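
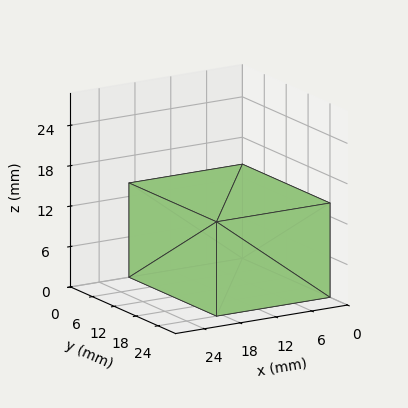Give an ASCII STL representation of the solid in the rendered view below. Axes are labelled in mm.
Reading the render: the shape is a rectangular box, roughly 19 × 24 mm footprint and 14 mm tall (dimensions read to the nearest mm from the axis ticks). For the STL, each face is triangulated and given an outward normal.

solid part
  facet normal 0.0000 0.0000 -1.0000
    outer loop
      vertex 19.00 24.00 0.00
      vertex 19.00 0.00 0.00
      vertex 0.00 0.00 0.00
    endloop
  endfacet
  facet normal 0.0000 0.0000 -1.0000
    outer loop
      vertex 0.00 24.00 0.00
      vertex 19.00 24.00 0.00
      vertex 0.00 0.00 0.00
    endloop
  endfacet
  facet normal 0.0000 0.0000 1.0000
    outer loop
      vertex 0.00 0.00 14.00
      vertex 19.00 0.00 14.00
      vertex 19.00 24.00 14.00
    endloop
  endfacet
  facet normal 0.0000 0.0000 1.0000
    outer loop
      vertex 0.00 0.00 14.00
      vertex 19.00 24.00 14.00
      vertex 0.00 24.00 14.00
    endloop
  endfacet
  facet normal 0.0000 -1.0000 0.0000
    outer loop
      vertex 0.00 0.00 0.00
      vertex 19.00 0.00 0.00
      vertex 19.00 0.00 14.00
    endloop
  endfacet
  facet normal 0.0000 -1.0000 0.0000
    outer loop
      vertex 0.00 0.00 0.00
      vertex 19.00 0.00 14.00
      vertex 0.00 0.00 14.00
    endloop
  endfacet
  facet normal 0.0000 1.0000 0.0000
    outer loop
      vertex 19.00 24.00 14.00
      vertex 19.00 24.00 0.00
      vertex 0.00 24.00 0.00
    endloop
  endfacet
  facet normal 0.0000 1.0000 0.0000
    outer loop
      vertex 0.00 24.00 14.00
      vertex 19.00 24.00 14.00
      vertex 0.00 24.00 0.00
    endloop
  endfacet
  facet normal -1.0000 0.0000 0.0000
    outer loop
      vertex 0.00 24.00 14.00
      vertex 0.00 24.00 0.00
      vertex 0.00 0.00 0.00
    endloop
  endfacet
  facet normal -1.0000 0.0000 0.0000
    outer loop
      vertex 0.00 0.00 14.00
      vertex 0.00 24.00 14.00
      vertex 0.00 0.00 0.00
    endloop
  endfacet
  facet normal 1.0000 0.0000 0.0000
    outer loop
      vertex 19.00 0.00 0.00
      vertex 19.00 24.00 0.00
      vertex 19.00 24.00 14.00
    endloop
  endfacet
  facet normal 1.0000 0.0000 0.0000
    outer loop
      vertex 19.00 0.00 0.00
      vertex 19.00 24.00 14.00
      vertex 19.00 0.00 14.00
    endloop
  endfacet
endsolid part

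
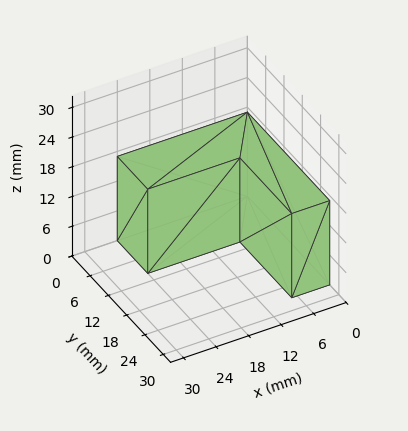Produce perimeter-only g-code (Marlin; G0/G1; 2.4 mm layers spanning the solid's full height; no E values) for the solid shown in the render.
Reading the render: the shape is an L-shaped prism: outer 24 × 27 mm, arm thicknesses ≈ 10 mm (horizontal) and 7 mm (vertical), extruded 17 mm in z (dimensions read to the nearest mm from the axis ticks). For the g-code, the solid's height is divided into equal slices at the stated Δz and each level perimeter traced with G1 moves after a G0 lift.

; perimeter-only toolpath
G21 ; units = mm
G90 ; absolute positioning
G28 ; home
; layer 1
G0 Z2.4
G0 X0.0 Y0.0
G1 X24.0 Y0.0
G1 X24.0 Y10.0
G1 X7.0 Y10.0
G1 X7.0 Y27.0
G1 X0.0 Y27.0
G1 X0.0 Y0.0
; layer 2
G0 Z4.9
G0 X0.0 Y0.0
G1 X24.0 Y0.0
G1 X24.0 Y10.0
G1 X7.0 Y10.0
G1 X7.0 Y27.0
G1 X0.0 Y27.0
G1 X0.0 Y0.0
; layer 3
G0 Z7.3
G0 X0.0 Y0.0
G1 X24.0 Y0.0
G1 X24.0 Y10.0
G1 X7.0 Y10.0
G1 X7.0 Y27.0
G1 X0.0 Y27.0
G1 X0.0 Y0.0
; layer 4
G0 Z9.7
G0 X0.0 Y0.0
G1 X24.0 Y0.0
G1 X24.0 Y10.0
G1 X7.0 Y10.0
G1 X7.0 Y27.0
G1 X0.0 Y27.0
G1 X0.0 Y0.0
; layer 5
G0 Z12.1
G0 X0.0 Y0.0
G1 X24.0 Y0.0
G1 X24.0 Y10.0
G1 X7.0 Y10.0
G1 X7.0 Y27.0
G1 X0.0 Y27.0
G1 X0.0 Y0.0
; layer 6
G0 Z14.6
G0 X0.0 Y0.0
G1 X24.0 Y0.0
G1 X24.0 Y10.0
G1 X7.0 Y10.0
G1 X7.0 Y27.0
G1 X0.0 Y27.0
G1 X0.0 Y0.0
; layer 7
G0 Z17.0
G0 X0.0 Y0.0
G1 X24.0 Y0.0
G1 X24.0 Y10.0
G1 X7.0 Y10.0
G1 X7.0 Y27.0
G1 X0.0 Y27.0
G1 X0.0 Y0.0
M2 ; end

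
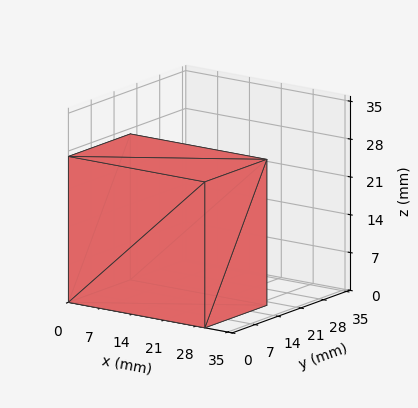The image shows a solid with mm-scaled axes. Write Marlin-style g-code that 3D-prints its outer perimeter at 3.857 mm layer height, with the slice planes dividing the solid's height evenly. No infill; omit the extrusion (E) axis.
Reading the render: the shape is a rectangular box, roughly 30 × 19 mm footprint and 27 mm tall (dimensions read to the nearest mm from the axis ticks). For the g-code, the solid's height is divided into equal slices at the stated Δz and each level perimeter traced with G1 moves after a G0 lift.

; perimeter-only toolpath
G21 ; units = mm
G90 ; absolute positioning
G28 ; home
; layer 1
G0 Z3.857
G0 X0.000 Y0.000
G1 X30.000 Y0.000
G1 X30.000 Y19.000
G1 X0.000 Y19.000
G1 X0.000 Y0.000
; layer 2
G0 Z7.714
G0 X0.000 Y0.000
G1 X30.000 Y0.000
G1 X30.000 Y19.000
G1 X0.000 Y19.000
G1 X0.000 Y0.000
; layer 3
G0 Z11.571
G0 X0.000 Y0.000
G1 X30.000 Y0.000
G1 X30.000 Y19.000
G1 X0.000 Y19.000
G1 X0.000 Y0.000
; layer 4
G0 Z15.429
G0 X0.000 Y0.000
G1 X30.000 Y0.000
G1 X30.000 Y19.000
G1 X0.000 Y19.000
G1 X0.000 Y0.000
; layer 5
G0 Z19.286
G0 X0.000 Y0.000
G1 X30.000 Y0.000
G1 X30.000 Y19.000
G1 X0.000 Y19.000
G1 X0.000 Y0.000
; layer 6
G0 Z23.143
G0 X0.000 Y0.000
G1 X30.000 Y0.000
G1 X30.000 Y19.000
G1 X0.000 Y19.000
G1 X0.000 Y0.000
; layer 7
G0 Z27.000
G0 X0.000 Y0.000
G1 X30.000 Y0.000
G1 X30.000 Y19.000
G1 X0.000 Y19.000
G1 X0.000 Y0.000
M2 ; end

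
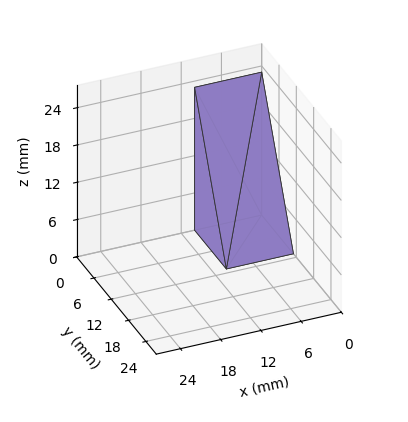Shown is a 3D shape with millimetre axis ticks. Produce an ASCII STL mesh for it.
Reading the render: the shape is a wedge (ramp): 10 × 11 mm base, rising to 23 mm along the y=0 edge and sloping linearly to z=0 at y=11 (dimensions read to the nearest mm from the axis ticks). For the STL, each face is triangulated and given an outward normal.

solid part
  facet normal 0.0000 0.0000 -1.0000
    outer loop
      vertex 10.0 11.0 0.0
      vertex 10.0 0.0 0.0
      vertex 0.0 0.0 0.0
    endloop
  endfacet
  facet normal 0.0000 0.0000 -1.0000
    outer loop
      vertex 0.0 11.0 0.0
      vertex 10.0 11.0 0.0
      vertex 0.0 0.0 0.0
    endloop
  endfacet
  facet normal 0.0000 -1.0000 0.0000
    outer loop
      vertex 0.0 0.0 0.0
      vertex 10.0 0.0 0.0
      vertex 10.0 0.0 23.0
    endloop
  endfacet
  facet normal 0.0000 -1.0000 0.0000
    outer loop
      vertex 0.0 0.0 0.0
      vertex 10.0 0.0 23.0
      vertex 0.0 0.0 23.0
    endloop
  endfacet
  facet normal 0.0000 0.9021 0.4315
    outer loop
      vertex 0.0 0.0 23.0
      vertex 10.0 0.0 23.0
      vertex 10.0 11.0 0.0
    endloop
  endfacet
  facet normal 0.0000 0.9021 0.4315
    outer loop
      vertex 0.0 0.0 23.0
      vertex 10.0 11.0 0.0
      vertex 0.0 11.0 0.0
    endloop
  endfacet
  facet normal -1.0000 0.0000 0.0000
    outer loop
      vertex 0.0 0.0 23.0
      vertex 0.0 11.0 0.0
      vertex 0.0 0.0 0.0
    endloop
  endfacet
  facet normal 1.0000 0.0000 0.0000
    outer loop
      vertex 10.0 0.0 0.0
      vertex 10.0 11.0 0.0
      vertex 10.0 0.0 23.0
    endloop
  endfacet
endsolid part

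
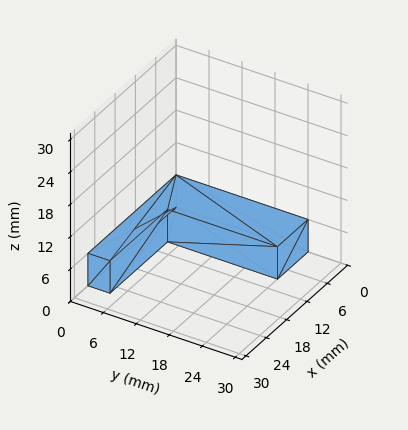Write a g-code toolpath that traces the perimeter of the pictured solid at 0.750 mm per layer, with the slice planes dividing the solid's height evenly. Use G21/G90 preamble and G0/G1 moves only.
Reading the render: the shape is an L-shaped prism: outer 26 × 24 mm, arm thicknesses ≈ 4 mm (horizontal) and 9 mm (vertical), extruded 6 mm in z (dimensions read to the nearest mm from the axis ticks). For the g-code, the solid's height is divided into equal slices at the stated Δz and each level perimeter traced with G1 moves after a G0 lift.

; perimeter-only toolpath
G21 ; units = mm
G90 ; absolute positioning
G28 ; home
; layer 1
G0 Z0.750
G0 X0.000 Y0.000
G1 X26.000 Y0.000
G1 X26.000 Y4.000
G1 X9.000 Y4.000
G1 X9.000 Y24.000
G1 X0.000 Y24.000
G1 X0.000 Y0.000
; layer 2
G0 Z1.500
G0 X0.000 Y0.000
G1 X26.000 Y0.000
G1 X26.000 Y4.000
G1 X9.000 Y4.000
G1 X9.000 Y24.000
G1 X0.000 Y24.000
G1 X0.000 Y0.000
; layer 3
G0 Z2.250
G0 X0.000 Y0.000
G1 X26.000 Y0.000
G1 X26.000 Y4.000
G1 X9.000 Y4.000
G1 X9.000 Y24.000
G1 X0.000 Y24.000
G1 X0.000 Y0.000
; layer 4
G0 Z3.000
G0 X0.000 Y0.000
G1 X26.000 Y0.000
G1 X26.000 Y4.000
G1 X9.000 Y4.000
G1 X9.000 Y24.000
G1 X0.000 Y24.000
G1 X0.000 Y0.000
; layer 5
G0 Z3.750
G0 X0.000 Y0.000
G1 X26.000 Y0.000
G1 X26.000 Y4.000
G1 X9.000 Y4.000
G1 X9.000 Y24.000
G1 X0.000 Y24.000
G1 X0.000 Y0.000
; layer 6
G0 Z4.500
G0 X0.000 Y0.000
G1 X26.000 Y0.000
G1 X26.000 Y4.000
G1 X9.000 Y4.000
G1 X9.000 Y24.000
G1 X0.000 Y24.000
G1 X0.000 Y0.000
; layer 7
G0 Z5.250
G0 X0.000 Y0.000
G1 X26.000 Y0.000
G1 X26.000 Y4.000
G1 X9.000 Y4.000
G1 X9.000 Y24.000
G1 X0.000 Y24.000
G1 X0.000 Y0.000
; layer 8
G0 Z6.000
G0 X0.000 Y0.000
G1 X26.000 Y0.000
G1 X26.000 Y4.000
G1 X9.000 Y4.000
G1 X9.000 Y24.000
G1 X0.000 Y24.000
G1 X0.000 Y0.000
M2 ; end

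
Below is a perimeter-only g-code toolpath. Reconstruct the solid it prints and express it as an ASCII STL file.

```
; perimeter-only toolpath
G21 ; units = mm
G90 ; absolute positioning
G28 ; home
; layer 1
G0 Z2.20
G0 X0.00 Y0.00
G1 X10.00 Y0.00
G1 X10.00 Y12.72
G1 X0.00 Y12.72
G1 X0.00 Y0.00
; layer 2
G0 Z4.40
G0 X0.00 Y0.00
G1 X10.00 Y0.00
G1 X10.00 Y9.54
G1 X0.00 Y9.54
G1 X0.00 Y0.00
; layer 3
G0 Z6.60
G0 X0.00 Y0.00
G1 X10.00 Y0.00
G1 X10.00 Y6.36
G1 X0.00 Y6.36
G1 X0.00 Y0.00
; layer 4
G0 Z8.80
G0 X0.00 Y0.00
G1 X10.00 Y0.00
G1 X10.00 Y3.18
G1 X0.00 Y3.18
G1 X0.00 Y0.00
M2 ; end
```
solid part
  facet normal 0.0000 0.0000 -1.0000
    outer loop
      vertex 10.00 15.90 0.00
      vertex 10.00 0.00 0.00
      vertex 0.00 0.00 0.00
    endloop
  endfacet
  facet normal 0.0000 0.0000 -1.0000
    outer loop
      vertex 0.00 15.90 0.00
      vertex 10.00 15.90 0.00
      vertex 0.00 0.00 0.00
    endloop
  endfacet
  facet normal 0.0000 -1.0000 0.0000
    outer loop
      vertex 0.00 0.00 0.00
      vertex 10.00 0.00 0.00
      vertex 10.00 0.00 11.00
    endloop
  endfacet
  facet normal 0.0000 -1.0000 0.0000
    outer loop
      vertex 0.00 0.00 0.00
      vertex 10.00 0.00 11.00
      vertex 0.00 0.00 11.00
    endloop
  endfacet
  facet normal 0.0000 0.5689 0.8224
    outer loop
      vertex 0.00 0.00 11.00
      vertex 10.00 0.00 11.00
      vertex 10.00 15.90 0.00
    endloop
  endfacet
  facet normal 0.0000 0.5689 0.8224
    outer loop
      vertex 0.00 0.00 11.00
      vertex 10.00 15.90 0.00
      vertex 0.00 15.90 0.00
    endloop
  endfacet
  facet normal -1.0000 0.0000 0.0000
    outer loop
      vertex 0.00 0.00 11.00
      vertex 0.00 15.90 0.00
      vertex 0.00 0.00 0.00
    endloop
  endfacet
  facet normal 1.0000 0.0000 0.0000
    outer loop
      vertex 10.00 0.00 0.00
      vertex 10.00 15.90 0.00
      vertex 10.00 0.00 11.00
    endloop
  endfacet
endsolid part

The G0 Z moves step by Δz≈2.20 mm. The G1 loops shrink linearly with z, so the solid tapers from its base footprint up to z≈11. Closing with a flat bottom cap and the tapered top and triangulating gives 8 facets — a wedge (ramp): 10 × 15.9 mm base, rising to 11 mm along the y=0 edge and sloping linearly to z=0 at y=15.9.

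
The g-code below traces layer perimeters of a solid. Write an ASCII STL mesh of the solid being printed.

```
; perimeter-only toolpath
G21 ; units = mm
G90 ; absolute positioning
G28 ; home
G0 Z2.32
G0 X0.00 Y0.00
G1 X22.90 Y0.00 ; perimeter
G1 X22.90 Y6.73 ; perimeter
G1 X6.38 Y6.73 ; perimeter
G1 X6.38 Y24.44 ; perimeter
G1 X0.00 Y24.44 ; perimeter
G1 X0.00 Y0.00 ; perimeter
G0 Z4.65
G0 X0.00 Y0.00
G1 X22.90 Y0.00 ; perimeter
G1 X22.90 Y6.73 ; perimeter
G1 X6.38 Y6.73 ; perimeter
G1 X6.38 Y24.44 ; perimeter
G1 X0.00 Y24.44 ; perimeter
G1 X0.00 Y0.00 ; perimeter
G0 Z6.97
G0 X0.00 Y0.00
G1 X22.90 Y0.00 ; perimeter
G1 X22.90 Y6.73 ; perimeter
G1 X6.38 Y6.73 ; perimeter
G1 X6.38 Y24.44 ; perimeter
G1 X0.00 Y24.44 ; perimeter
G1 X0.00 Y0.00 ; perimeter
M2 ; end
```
solid part
  facet normal 0.0000 0.0000 -1.0000
    outer loop
      vertex 22.90 6.73 0.00
      vertex 22.90 0.00 0.00
      vertex 0.00 0.00 0.00
    endloop
  endfacet
  facet normal 0.0000 0.0000 -1.0000
    outer loop
      vertex 6.38 6.73 0.00
      vertex 22.90 6.73 0.00
      vertex 0.00 0.00 0.00
    endloop
  endfacet
  facet normal 0.0000 0.0000 -1.0000
    outer loop
      vertex 6.38 24.44 0.00
      vertex 6.38 6.73 0.00
      vertex 0.00 0.00 0.00
    endloop
  endfacet
  facet normal 0.0000 0.0000 -1.0000
    outer loop
      vertex 0.00 24.44 0.00
      vertex 6.38 24.44 0.00
      vertex 0.00 0.00 0.00
    endloop
  endfacet
  facet normal 0.0000 0.0000 1.0000
    outer loop
      vertex 0.00 0.00 6.97
      vertex 22.90 0.00 6.97
      vertex 22.90 6.73 6.97
    endloop
  endfacet
  facet normal 0.0000 0.0000 1.0000
    outer loop
      vertex 0.00 0.00 6.97
      vertex 22.90 6.73 6.97
      vertex 6.38 6.73 6.97
    endloop
  endfacet
  facet normal 0.0000 0.0000 1.0000
    outer loop
      vertex 0.00 0.00 6.97
      vertex 6.38 6.73 6.97
      vertex 6.38 24.44 6.97
    endloop
  endfacet
  facet normal 0.0000 0.0000 1.0000
    outer loop
      vertex 0.00 0.00 6.97
      vertex 6.38 24.44 6.97
      vertex 0.00 24.44 6.97
    endloop
  endfacet
  facet normal 0.0000 -1.0000 0.0000
    outer loop
      vertex 0.00 0.00 0.00
      vertex 22.90 0.00 0.00
      vertex 22.90 0.00 6.97
    endloop
  endfacet
  facet normal 0.0000 -1.0000 0.0000
    outer loop
      vertex 0.00 0.00 0.00
      vertex 22.90 0.00 6.97
      vertex 0.00 0.00 6.97
    endloop
  endfacet
  facet normal 1.0000 0.0000 0.0000
    outer loop
      vertex 22.90 0.00 0.00
      vertex 22.90 6.73 0.00
      vertex 22.90 6.73 6.97
    endloop
  endfacet
  facet normal 1.0000 0.0000 0.0000
    outer loop
      vertex 22.90 0.00 0.00
      vertex 22.90 6.73 6.97
      vertex 22.90 0.00 6.97
    endloop
  endfacet
  facet normal 0.0000 1.0000 0.0000
    outer loop
      vertex 22.90 6.73 0.00
      vertex 6.38 6.73 0.00
      vertex 6.38 6.73 6.97
    endloop
  endfacet
  facet normal 0.0000 1.0000 0.0000
    outer loop
      vertex 22.90 6.73 0.00
      vertex 6.38 6.73 6.97
      vertex 22.90 6.73 6.97
    endloop
  endfacet
  facet normal 1.0000 0.0000 0.0000
    outer loop
      vertex 6.38 6.73 0.00
      vertex 6.38 24.44 0.00
      vertex 6.38 24.44 6.97
    endloop
  endfacet
  facet normal 1.0000 0.0000 0.0000
    outer loop
      vertex 6.38 6.73 0.00
      vertex 6.38 24.44 6.97
      vertex 6.38 6.73 6.97
    endloop
  endfacet
  facet normal 0.0000 1.0000 0.0000
    outer loop
      vertex 6.38 24.44 0.00
      vertex 0.00 24.44 0.00
      vertex 0.00 24.44 6.97
    endloop
  endfacet
  facet normal 0.0000 1.0000 0.0000
    outer loop
      vertex 6.38 24.44 0.00
      vertex 0.00 24.44 6.97
      vertex 6.38 24.44 6.97
    endloop
  endfacet
  facet normal -1.0000 0.0000 0.0000
    outer loop
      vertex 0.00 24.44 0.00
      vertex 0.00 0.00 0.00
      vertex 0.00 0.00 6.97
    endloop
  endfacet
  facet normal -1.0000 0.0000 0.0000
    outer loop
      vertex 0.00 24.44 0.00
      vertex 0.00 0.00 6.97
      vertex 0.00 24.44 6.97
    endloop
  endfacet
endsolid part

The G0 Z moves step by Δz≈2.32 mm. Every layer's G1 loop is the same polygon, so the solid is a straight extrusion of it from z=0 to z≈6.97. Closing with flat bottom and top caps and triangulating gives 20 facets — an L-shaped prism: outer 22.9 × 24.4 mm, arm thicknesses ≈ 6.73 mm (horizontal) and 6.38 mm (vertical), extruded 6.97 mm in z.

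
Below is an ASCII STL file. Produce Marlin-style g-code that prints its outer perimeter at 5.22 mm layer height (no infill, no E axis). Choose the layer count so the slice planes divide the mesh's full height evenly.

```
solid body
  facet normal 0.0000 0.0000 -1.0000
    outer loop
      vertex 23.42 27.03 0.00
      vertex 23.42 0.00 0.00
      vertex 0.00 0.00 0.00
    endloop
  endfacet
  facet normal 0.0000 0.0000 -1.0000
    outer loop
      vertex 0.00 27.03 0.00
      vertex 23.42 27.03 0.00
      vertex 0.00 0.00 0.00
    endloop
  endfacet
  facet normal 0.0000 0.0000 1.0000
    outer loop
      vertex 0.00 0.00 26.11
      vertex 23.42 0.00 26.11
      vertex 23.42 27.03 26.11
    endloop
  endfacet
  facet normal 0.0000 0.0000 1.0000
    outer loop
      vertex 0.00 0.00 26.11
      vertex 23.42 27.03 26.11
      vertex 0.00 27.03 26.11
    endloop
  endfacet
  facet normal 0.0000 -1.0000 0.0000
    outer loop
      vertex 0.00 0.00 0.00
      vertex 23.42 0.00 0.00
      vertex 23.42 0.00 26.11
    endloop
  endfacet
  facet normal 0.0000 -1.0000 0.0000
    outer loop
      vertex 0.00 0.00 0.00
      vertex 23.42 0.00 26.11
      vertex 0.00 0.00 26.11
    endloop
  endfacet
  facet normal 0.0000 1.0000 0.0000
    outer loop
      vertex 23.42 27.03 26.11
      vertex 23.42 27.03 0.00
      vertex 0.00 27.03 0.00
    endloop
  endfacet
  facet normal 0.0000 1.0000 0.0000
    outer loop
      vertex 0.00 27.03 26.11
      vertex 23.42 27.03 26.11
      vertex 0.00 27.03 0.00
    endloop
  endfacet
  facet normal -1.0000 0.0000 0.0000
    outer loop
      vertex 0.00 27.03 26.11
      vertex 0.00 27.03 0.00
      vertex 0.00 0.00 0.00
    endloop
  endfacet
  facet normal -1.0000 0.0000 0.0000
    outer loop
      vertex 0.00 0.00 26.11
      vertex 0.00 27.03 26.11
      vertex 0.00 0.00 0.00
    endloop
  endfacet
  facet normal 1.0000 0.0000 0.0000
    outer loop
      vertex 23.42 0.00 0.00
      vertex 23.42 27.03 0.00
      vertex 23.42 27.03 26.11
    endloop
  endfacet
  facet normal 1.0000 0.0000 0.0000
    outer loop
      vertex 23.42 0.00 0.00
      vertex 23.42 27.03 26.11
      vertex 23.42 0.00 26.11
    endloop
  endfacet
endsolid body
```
; perimeter-only toolpath
G21 ; units = mm
G90 ; absolute positioning
G28 ; home
; layer 1
G0 Z5.22
G0 X0.00 Y0.00
G1 X23.42 Y0.00
G1 X23.42 Y27.03
G1 X0.00 Y27.03
G1 X0.00 Y0.00
; layer 2
G0 Z10.44
G0 X0.00 Y0.00
G1 X23.42 Y0.00
G1 X23.42 Y27.03
G1 X0.00 Y27.03
G1 X0.00 Y0.00
; layer 3
G0 Z15.67
G0 X0.00 Y0.00
G1 X23.42 Y0.00
G1 X23.42 Y27.03
G1 X0.00 Y27.03
G1 X0.00 Y0.00
; layer 4
G0 Z20.89
G0 X0.00 Y0.00
G1 X23.42 Y0.00
G1 X23.42 Y27.03
G1 X0.00 Y27.03
G1 X0.00 Y0.00
; layer 5
G0 Z26.11
G0 X0.00 Y0.00
G1 X23.42 Y0.00
G1 X23.42 Y27.03
G1 X0.00 Y27.03
G1 X0.00 Y0.00
M2 ; end

The solid is a rectangular box, roughly 23.4 × 27 mm footprint and 26.1 mm tall. Slicing at Δz = 5.22 mm — 5 equal slices spanning the solid's height, so layer i sits at z = i·h/5 — gives 5 non-empty perimeters. Each is a 4-segment closed polygon; G0 lifts to the layer z and rapids to the start vertex, then G1 traces the edges.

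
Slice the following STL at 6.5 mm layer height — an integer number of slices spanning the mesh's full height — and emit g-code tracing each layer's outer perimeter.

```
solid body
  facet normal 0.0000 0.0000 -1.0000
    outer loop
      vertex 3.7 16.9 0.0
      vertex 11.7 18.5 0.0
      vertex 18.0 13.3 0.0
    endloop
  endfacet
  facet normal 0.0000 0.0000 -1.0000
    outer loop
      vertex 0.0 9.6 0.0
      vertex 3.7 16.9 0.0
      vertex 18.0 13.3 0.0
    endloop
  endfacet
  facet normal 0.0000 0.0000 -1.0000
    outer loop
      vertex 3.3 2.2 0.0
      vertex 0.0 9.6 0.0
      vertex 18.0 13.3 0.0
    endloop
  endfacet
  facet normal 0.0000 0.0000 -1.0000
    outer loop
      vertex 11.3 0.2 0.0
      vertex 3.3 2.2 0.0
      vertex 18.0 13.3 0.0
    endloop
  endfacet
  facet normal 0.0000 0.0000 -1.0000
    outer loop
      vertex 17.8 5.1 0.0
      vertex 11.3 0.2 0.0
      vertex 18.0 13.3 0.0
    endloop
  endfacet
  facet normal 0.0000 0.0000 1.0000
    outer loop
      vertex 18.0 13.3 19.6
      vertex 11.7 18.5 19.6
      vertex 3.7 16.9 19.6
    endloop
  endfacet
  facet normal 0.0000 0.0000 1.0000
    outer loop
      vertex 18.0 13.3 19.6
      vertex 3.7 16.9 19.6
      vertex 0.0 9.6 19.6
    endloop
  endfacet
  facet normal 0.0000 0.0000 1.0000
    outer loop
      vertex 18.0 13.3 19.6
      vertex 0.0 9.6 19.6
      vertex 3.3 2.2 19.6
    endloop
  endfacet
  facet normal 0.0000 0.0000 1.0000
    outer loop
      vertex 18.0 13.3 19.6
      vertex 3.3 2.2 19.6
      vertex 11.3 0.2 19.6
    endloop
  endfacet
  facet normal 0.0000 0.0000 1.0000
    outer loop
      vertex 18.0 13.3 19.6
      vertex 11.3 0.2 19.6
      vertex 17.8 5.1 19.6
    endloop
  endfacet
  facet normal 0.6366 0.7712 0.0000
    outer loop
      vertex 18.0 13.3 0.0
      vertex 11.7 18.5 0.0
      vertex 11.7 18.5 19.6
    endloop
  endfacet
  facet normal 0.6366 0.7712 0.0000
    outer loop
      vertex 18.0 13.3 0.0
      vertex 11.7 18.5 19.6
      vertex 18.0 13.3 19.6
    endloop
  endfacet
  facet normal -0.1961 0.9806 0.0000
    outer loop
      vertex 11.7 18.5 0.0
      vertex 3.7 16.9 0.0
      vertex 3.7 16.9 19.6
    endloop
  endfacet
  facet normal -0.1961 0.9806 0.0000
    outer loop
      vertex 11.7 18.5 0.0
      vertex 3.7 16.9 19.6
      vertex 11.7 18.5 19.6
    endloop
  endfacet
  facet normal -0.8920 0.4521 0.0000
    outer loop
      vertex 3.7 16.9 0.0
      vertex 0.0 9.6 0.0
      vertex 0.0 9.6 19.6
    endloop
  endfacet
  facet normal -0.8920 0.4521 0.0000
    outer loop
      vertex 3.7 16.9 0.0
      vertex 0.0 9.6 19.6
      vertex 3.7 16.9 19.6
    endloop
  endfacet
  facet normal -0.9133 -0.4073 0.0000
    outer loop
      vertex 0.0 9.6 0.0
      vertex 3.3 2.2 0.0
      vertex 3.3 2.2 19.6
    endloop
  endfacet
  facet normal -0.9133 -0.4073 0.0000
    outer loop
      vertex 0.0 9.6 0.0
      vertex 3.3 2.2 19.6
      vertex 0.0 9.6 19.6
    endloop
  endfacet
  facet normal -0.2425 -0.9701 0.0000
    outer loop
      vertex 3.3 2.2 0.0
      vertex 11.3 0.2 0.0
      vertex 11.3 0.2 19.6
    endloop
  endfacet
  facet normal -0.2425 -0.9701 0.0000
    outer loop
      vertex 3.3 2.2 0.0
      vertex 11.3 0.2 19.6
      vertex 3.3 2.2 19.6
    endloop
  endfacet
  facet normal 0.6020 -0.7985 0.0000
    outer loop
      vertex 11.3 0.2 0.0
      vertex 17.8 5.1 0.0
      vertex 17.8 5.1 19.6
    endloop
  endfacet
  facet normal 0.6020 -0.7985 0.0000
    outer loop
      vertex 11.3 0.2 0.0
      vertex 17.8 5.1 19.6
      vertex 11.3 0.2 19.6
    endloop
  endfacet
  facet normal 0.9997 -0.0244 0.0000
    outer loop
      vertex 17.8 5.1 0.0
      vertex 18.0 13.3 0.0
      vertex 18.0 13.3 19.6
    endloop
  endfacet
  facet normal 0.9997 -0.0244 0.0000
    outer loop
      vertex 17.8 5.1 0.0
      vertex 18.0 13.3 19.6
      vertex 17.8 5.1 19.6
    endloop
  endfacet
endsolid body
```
; perimeter-only toolpath
G21 ; units = mm
G90 ; absolute positioning
G28 ; home
; layer 1
G0 Z6.5
G0 X18.0 Y13.3
G1 X11.7 Y18.5
G1 X3.7 Y16.9
G1 X0.0 Y9.6
G1 X3.3 Y2.2
G1 X11.3 Y0.2
G1 X17.8 Y5.1
G1 X18.0 Y13.3
; layer 2
G0 Z13.1
G0 X18.0 Y13.3
G1 X11.7 Y18.5
G1 X3.7 Y16.9
G1 X0.0 Y9.6
G1 X3.3 Y2.2
G1 X11.3 Y0.2
G1 X17.8 Y5.1
G1 X18.0 Y13.3
; layer 3
G0 Z19.6
G0 X18.0 Y13.3
G1 X11.7 Y18.5
G1 X3.7 Y16.9
G1 X0.0 Y9.6
G1 X3.3 Y2.2
G1 X11.3 Y0.2
G1 X17.8 Y5.1
G1 X18.0 Y13.3
M2 ; end

The solid is a regular 7-sided prism (a cylinder approximated with 7 flat sides), circumscribed radius ≈ 9.4 mm, height ≈ 19.6 mm. Slicing at Δz = 6.5 mm — 3 equal slices spanning the solid's height, so layer i sits at z = i·h/3 — gives 3 non-empty perimeters. Each is a 7-segment closed polygon; G0 lifts to the layer z and rapids to the start vertex, then G1 traces the edges.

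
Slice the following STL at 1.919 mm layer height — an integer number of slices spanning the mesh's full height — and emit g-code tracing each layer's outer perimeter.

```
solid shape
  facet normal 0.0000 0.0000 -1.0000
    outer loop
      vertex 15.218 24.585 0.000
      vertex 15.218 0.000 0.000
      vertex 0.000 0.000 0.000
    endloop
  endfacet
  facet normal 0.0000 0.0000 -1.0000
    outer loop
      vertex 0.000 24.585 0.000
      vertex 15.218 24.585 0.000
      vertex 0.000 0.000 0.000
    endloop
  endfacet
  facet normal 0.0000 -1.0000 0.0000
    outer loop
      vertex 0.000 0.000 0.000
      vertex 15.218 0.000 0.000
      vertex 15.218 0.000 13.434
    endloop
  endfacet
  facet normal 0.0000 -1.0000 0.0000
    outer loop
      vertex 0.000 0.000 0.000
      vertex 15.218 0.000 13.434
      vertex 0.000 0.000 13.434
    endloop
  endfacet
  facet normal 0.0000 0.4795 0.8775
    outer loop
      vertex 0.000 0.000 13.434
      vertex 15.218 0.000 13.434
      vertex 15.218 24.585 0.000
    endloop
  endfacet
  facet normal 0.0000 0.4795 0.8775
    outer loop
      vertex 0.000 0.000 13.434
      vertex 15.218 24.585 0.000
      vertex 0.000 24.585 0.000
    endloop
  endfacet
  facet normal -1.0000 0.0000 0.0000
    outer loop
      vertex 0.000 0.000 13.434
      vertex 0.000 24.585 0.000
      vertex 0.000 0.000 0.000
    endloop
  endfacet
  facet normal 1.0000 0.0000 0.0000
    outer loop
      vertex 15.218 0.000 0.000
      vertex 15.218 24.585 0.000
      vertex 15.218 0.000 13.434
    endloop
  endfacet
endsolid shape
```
; perimeter-only toolpath
G21 ; units = mm
G90 ; absolute positioning
G28 ; home
; layer 1
G0 Z1.919
G0 X0.000 Y0.000
G1 X15.218 Y0.000
G1 X15.218 Y21.073
G1 X0.000 Y21.073
G1 X0.000 Y0.000
; layer 2
G0 Z3.838
G0 X0.000 Y0.000
G1 X15.218 Y0.000
G1 X15.218 Y17.561
G1 X0.000 Y17.561
G1 X0.000 Y0.000
; layer 3
G0 Z5.757
G0 X0.000 Y0.000
G1 X15.218 Y0.000
G1 X15.218 Y14.049
G1 X0.000 Y14.049
G1 X0.000 Y0.000
; layer 4
G0 Z7.677
G0 X0.000 Y0.000
G1 X15.218 Y0.000
G1 X15.218 Y10.536
G1 X0.000 Y10.536
G1 X0.000 Y0.000
; layer 5
G0 Z9.596
G0 X0.000 Y0.000
G1 X15.218 Y0.000
G1 X15.218 Y7.024
G1 X0.000 Y7.024
G1 X0.000 Y0.000
; layer 6
G0 Z11.515
G0 X0.000 Y0.000
G1 X15.218 Y0.000
G1 X15.218 Y3.512
G1 X0.000 Y3.512
G1 X0.000 Y0.000
M2 ; end

The solid is a wedge (ramp): 15.2 × 24.6 mm base, rising to 13.4 mm along the y=0 edge and sloping linearly to z=0 at y=24.6. Slicing at Δz = 1.919 mm — 7 equal slices spanning the solid's height, so layer i sits at z = i·h/7 — gives 6 non-empty perimeters. Each is a 4-segment closed polygon; G0 lifts to the layer z and rapids to the start vertex, then G1 traces the edges. The cross-section shrinks linearly with z (the slice at the apex is degenerate and omitted).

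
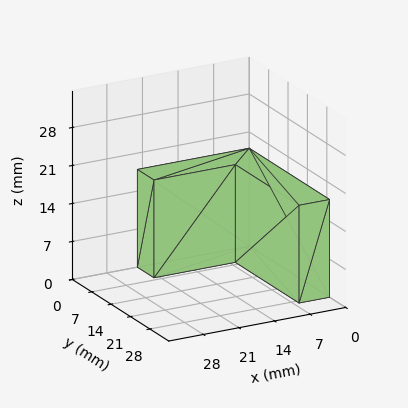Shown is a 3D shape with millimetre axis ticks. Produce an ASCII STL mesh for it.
Reading the render: the shape is an L-shaped prism: outer 22 × 29 mm, arm thicknesses ≈ 6 mm (horizontal) and 6 mm (vertical), extruded 18 mm in z (dimensions read to the nearest mm from the axis ticks). For the STL, each face is triangulated and given an outward normal.

solid part
  facet normal 0.0000 0.0000 -1.0000
    outer loop
      vertex 22.00 6.00 0.00
      vertex 22.00 0.00 0.00
      vertex 0.00 0.00 0.00
    endloop
  endfacet
  facet normal 0.0000 0.0000 -1.0000
    outer loop
      vertex 6.00 6.00 0.00
      vertex 22.00 6.00 0.00
      vertex 0.00 0.00 0.00
    endloop
  endfacet
  facet normal 0.0000 0.0000 -1.0000
    outer loop
      vertex 6.00 29.00 0.00
      vertex 6.00 6.00 0.00
      vertex 0.00 0.00 0.00
    endloop
  endfacet
  facet normal 0.0000 0.0000 -1.0000
    outer loop
      vertex 0.00 29.00 0.00
      vertex 6.00 29.00 0.00
      vertex 0.00 0.00 0.00
    endloop
  endfacet
  facet normal 0.0000 0.0000 1.0000
    outer loop
      vertex 0.00 0.00 18.00
      vertex 22.00 0.00 18.00
      vertex 22.00 6.00 18.00
    endloop
  endfacet
  facet normal 0.0000 0.0000 1.0000
    outer loop
      vertex 0.00 0.00 18.00
      vertex 22.00 6.00 18.00
      vertex 6.00 6.00 18.00
    endloop
  endfacet
  facet normal 0.0000 0.0000 1.0000
    outer loop
      vertex 0.00 0.00 18.00
      vertex 6.00 6.00 18.00
      vertex 6.00 29.00 18.00
    endloop
  endfacet
  facet normal 0.0000 0.0000 1.0000
    outer loop
      vertex 0.00 0.00 18.00
      vertex 6.00 29.00 18.00
      vertex 0.00 29.00 18.00
    endloop
  endfacet
  facet normal 0.0000 -1.0000 0.0000
    outer loop
      vertex 0.00 0.00 0.00
      vertex 22.00 0.00 0.00
      vertex 22.00 0.00 18.00
    endloop
  endfacet
  facet normal 0.0000 -1.0000 0.0000
    outer loop
      vertex 0.00 0.00 0.00
      vertex 22.00 0.00 18.00
      vertex 0.00 0.00 18.00
    endloop
  endfacet
  facet normal 1.0000 0.0000 0.0000
    outer loop
      vertex 22.00 0.00 0.00
      vertex 22.00 6.00 0.00
      vertex 22.00 6.00 18.00
    endloop
  endfacet
  facet normal 1.0000 0.0000 0.0000
    outer loop
      vertex 22.00 0.00 0.00
      vertex 22.00 6.00 18.00
      vertex 22.00 0.00 18.00
    endloop
  endfacet
  facet normal 0.0000 1.0000 0.0000
    outer loop
      vertex 22.00 6.00 0.00
      vertex 6.00 6.00 0.00
      vertex 6.00 6.00 18.00
    endloop
  endfacet
  facet normal 0.0000 1.0000 0.0000
    outer loop
      vertex 22.00 6.00 0.00
      vertex 6.00 6.00 18.00
      vertex 22.00 6.00 18.00
    endloop
  endfacet
  facet normal 1.0000 0.0000 0.0000
    outer loop
      vertex 6.00 6.00 0.00
      vertex 6.00 29.00 0.00
      vertex 6.00 29.00 18.00
    endloop
  endfacet
  facet normal 1.0000 0.0000 0.0000
    outer loop
      vertex 6.00 6.00 0.00
      vertex 6.00 29.00 18.00
      vertex 6.00 6.00 18.00
    endloop
  endfacet
  facet normal 0.0000 1.0000 0.0000
    outer loop
      vertex 6.00 29.00 0.00
      vertex 0.00 29.00 0.00
      vertex 0.00 29.00 18.00
    endloop
  endfacet
  facet normal 0.0000 1.0000 0.0000
    outer loop
      vertex 6.00 29.00 0.00
      vertex 0.00 29.00 18.00
      vertex 6.00 29.00 18.00
    endloop
  endfacet
  facet normal -1.0000 0.0000 0.0000
    outer loop
      vertex 0.00 29.00 0.00
      vertex 0.00 0.00 0.00
      vertex 0.00 0.00 18.00
    endloop
  endfacet
  facet normal -1.0000 0.0000 0.0000
    outer loop
      vertex 0.00 29.00 0.00
      vertex 0.00 0.00 18.00
      vertex 0.00 29.00 18.00
    endloop
  endfacet
endsolid part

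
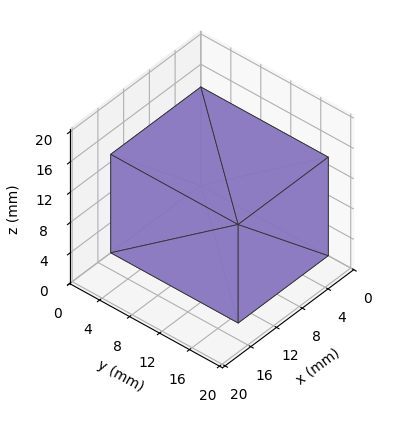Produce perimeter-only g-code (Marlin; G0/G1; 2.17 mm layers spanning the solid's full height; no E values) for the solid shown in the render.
Reading the render: the shape is a rectangular box, roughly 14 × 17 mm footprint and 13 mm tall (dimensions read to the nearest mm from the axis ticks). For the g-code, the solid's height is divided into equal slices at the stated Δz and each level perimeter traced with G1 moves after a G0 lift.

; perimeter-only toolpath
G21 ; units = mm
G90 ; absolute positioning
G28 ; home
; layer 1
G0 Z2.17
G0 X0.00 Y0.00
G1 X14.00 Y0.00
G1 X14.00 Y17.00
G1 X0.00 Y17.00
G1 X0.00 Y0.00
; layer 2
G0 Z4.33
G0 X0.00 Y0.00
G1 X14.00 Y0.00
G1 X14.00 Y17.00
G1 X0.00 Y17.00
G1 X0.00 Y0.00
; layer 3
G0 Z6.50
G0 X0.00 Y0.00
G1 X14.00 Y0.00
G1 X14.00 Y17.00
G1 X0.00 Y17.00
G1 X0.00 Y0.00
; layer 4
G0 Z8.67
G0 X0.00 Y0.00
G1 X14.00 Y0.00
G1 X14.00 Y17.00
G1 X0.00 Y17.00
G1 X0.00 Y0.00
; layer 5
G0 Z10.83
G0 X0.00 Y0.00
G1 X14.00 Y0.00
G1 X14.00 Y17.00
G1 X0.00 Y17.00
G1 X0.00 Y0.00
; layer 6
G0 Z13.00
G0 X0.00 Y0.00
G1 X14.00 Y0.00
G1 X14.00 Y17.00
G1 X0.00 Y17.00
G1 X0.00 Y0.00
M2 ; end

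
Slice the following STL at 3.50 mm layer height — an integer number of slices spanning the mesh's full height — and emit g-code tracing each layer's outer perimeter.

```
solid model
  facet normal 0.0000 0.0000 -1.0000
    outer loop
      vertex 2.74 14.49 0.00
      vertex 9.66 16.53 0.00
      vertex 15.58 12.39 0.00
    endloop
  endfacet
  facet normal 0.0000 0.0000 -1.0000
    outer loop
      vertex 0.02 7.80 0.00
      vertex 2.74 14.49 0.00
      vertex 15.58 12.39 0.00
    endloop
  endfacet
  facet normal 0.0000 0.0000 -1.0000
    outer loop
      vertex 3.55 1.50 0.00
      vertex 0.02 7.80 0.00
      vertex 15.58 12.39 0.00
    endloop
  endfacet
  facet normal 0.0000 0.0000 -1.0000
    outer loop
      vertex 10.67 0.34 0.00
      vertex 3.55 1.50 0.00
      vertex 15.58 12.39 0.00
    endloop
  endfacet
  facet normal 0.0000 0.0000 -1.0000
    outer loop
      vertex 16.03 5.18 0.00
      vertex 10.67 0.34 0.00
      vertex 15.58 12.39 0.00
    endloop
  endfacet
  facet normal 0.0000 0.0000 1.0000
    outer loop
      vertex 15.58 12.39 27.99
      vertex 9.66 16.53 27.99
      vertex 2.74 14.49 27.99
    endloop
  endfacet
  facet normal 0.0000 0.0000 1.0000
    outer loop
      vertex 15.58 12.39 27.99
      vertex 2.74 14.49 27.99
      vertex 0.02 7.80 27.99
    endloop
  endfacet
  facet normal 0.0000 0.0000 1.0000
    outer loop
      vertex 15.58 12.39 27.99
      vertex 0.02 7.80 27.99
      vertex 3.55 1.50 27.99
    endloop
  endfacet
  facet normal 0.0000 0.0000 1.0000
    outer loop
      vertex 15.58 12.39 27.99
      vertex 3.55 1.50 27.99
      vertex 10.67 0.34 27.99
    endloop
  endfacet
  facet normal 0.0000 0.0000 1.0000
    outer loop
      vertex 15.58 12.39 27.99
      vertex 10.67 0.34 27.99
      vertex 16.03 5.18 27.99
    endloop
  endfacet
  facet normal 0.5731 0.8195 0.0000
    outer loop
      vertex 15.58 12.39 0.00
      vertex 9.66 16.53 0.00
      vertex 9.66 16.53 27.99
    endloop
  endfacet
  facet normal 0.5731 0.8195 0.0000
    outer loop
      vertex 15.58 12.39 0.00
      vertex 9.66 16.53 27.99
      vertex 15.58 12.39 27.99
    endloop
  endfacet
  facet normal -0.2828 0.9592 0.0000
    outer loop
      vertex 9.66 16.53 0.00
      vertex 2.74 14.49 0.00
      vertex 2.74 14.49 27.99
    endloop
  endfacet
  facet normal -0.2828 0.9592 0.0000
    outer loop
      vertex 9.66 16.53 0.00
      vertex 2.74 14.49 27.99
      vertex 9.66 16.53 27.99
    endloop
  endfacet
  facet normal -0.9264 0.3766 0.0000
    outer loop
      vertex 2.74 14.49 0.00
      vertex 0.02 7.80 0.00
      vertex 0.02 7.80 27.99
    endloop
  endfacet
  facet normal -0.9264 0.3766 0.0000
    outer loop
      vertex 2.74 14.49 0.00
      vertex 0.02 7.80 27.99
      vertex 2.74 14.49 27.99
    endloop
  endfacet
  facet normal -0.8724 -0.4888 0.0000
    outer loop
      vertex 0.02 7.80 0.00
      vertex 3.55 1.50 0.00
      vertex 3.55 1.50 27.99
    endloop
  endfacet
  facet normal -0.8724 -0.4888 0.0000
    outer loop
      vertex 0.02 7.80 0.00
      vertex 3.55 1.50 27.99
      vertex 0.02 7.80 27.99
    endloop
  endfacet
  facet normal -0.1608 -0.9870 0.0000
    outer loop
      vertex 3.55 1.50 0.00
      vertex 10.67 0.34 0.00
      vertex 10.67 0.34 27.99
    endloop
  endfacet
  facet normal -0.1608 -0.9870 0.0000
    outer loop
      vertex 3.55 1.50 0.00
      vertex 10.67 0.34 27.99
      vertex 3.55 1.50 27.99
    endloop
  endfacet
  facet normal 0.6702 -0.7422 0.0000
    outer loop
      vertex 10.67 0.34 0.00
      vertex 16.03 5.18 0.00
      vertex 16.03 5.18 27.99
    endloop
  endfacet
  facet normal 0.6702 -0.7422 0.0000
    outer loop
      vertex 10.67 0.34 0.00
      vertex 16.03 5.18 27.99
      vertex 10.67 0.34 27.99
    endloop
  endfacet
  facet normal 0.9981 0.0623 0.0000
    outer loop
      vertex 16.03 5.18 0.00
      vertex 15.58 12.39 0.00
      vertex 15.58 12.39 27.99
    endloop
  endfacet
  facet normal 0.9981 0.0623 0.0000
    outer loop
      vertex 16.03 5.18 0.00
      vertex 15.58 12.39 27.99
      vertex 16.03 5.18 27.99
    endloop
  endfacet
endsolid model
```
; perimeter-only toolpath
G21 ; units = mm
G90 ; absolute positioning
G28 ; home
; layer 1
G0 Z3.50
G0 X15.58 Y12.39
G1 X9.66 Y16.53
G1 X2.74 Y14.49
G1 X0.02 Y7.80
G1 X3.55 Y1.50
G1 X10.67 Y0.34
G1 X16.03 Y5.18
G1 X15.58 Y12.39
; layer 2
G0 Z7.00
G0 X15.58 Y12.39
G1 X9.66 Y16.53
G1 X2.74 Y14.49
G1 X0.02 Y7.80
G1 X3.55 Y1.50
G1 X10.67 Y0.34
G1 X16.03 Y5.18
G1 X15.58 Y12.39
; layer 3
G0 Z10.50
G0 X15.58 Y12.39
G1 X9.66 Y16.53
G1 X2.74 Y14.49
G1 X0.02 Y7.80
G1 X3.55 Y1.50
G1 X10.67 Y0.34
G1 X16.03 Y5.18
G1 X15.58 Y12.39
; layer 4
G0 Z13.99
G0 X15.58 Y12.39
G1 X9.66 Y16.53
G1 X2.74 Y14.49
G1 X0.02 Y7.80
G1 X3.55 Y1.50
G1 X10.67 Y0.34
G1 X16.03 Y5.18
G1 X15.58 Y12.39
; layer 5
G0 Z17.49
G0 X15.58 Y12.39
G1 X9.66 Y16.53
G1 X2.74 Y14.49
G1 X0.02 Y7.80
G1 X3.55 Y1.50
G1 X10.67 Y0.34
G1 X16.03 Y5.18
G1 X15.58 Y12.39
; layer 6
G0 Z20.99
G0 X15.58 Y12.39
G1 X9.66 Y16.53
G1 X2.74 Y14.49
G1 X0.02 Y7.80
G1 X3.55 Y1.50
G1 X10.67 Y0.34
G1 X16.03 Y5.18
G1 X15.58 Y12.39
; layer 7
G0 Z24.49
G0 X15.58 Y12.39
G1 X9.66 Y16.53
G1 X2.74 Y14.49
G1 X0.02 Y7.80
G1 X3.55 Y1.50
G1 X10.67 Y0.34
G1 X16.03 Y5.18
G1 X15.58 Y12.39
; layer 8
G0 Z27.99
G0 X15.58 Y12.39
G1 X9.66 Y16.53
G1 X2.74 Y14.49
G1 X0.02 Y7.80
G1 X3.55 Y1.50
G1 X10.67 Y0.34
G1 X16.03 Y5.18
G1 X15.58 Y12.39
M2 ; end

The solid is a regular 7-sided prism (a cylinder approximated with 7 flat sides), circumscribed radius ≈ 8.32 mm, height ≈ 28 mm. Slicing at Δz = 3.50 mm — 8 equal slices spanning the solid's height, so layer i sits at z = i·h/8 — gives 8 non-empty perimeters. Each is a 7-segment closed polygon; G0 lifts to the layer z and rapids to the start vertex, then G1 traces the edges.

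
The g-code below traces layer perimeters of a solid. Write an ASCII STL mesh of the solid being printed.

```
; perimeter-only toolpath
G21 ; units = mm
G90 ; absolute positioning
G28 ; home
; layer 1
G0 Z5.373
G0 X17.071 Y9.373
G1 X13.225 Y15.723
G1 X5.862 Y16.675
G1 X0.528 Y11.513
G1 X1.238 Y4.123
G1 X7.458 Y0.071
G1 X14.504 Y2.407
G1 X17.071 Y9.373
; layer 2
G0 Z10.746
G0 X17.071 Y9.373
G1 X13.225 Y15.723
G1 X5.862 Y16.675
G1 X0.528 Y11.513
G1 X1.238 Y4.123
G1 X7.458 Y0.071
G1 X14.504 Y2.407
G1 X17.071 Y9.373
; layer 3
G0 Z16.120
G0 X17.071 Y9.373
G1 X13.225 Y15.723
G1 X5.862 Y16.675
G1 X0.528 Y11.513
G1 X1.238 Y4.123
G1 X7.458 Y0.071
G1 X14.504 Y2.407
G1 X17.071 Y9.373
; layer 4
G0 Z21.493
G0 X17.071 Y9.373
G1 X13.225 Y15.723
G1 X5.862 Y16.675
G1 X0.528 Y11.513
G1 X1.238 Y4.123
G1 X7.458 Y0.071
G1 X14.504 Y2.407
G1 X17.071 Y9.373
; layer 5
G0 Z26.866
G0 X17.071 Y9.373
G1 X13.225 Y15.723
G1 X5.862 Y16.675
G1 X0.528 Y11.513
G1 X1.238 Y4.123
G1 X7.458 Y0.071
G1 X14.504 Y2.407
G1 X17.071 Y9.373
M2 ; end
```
solid part
  facet normal 0.0000 0.0000 -1.0000
    outer loop
      vertex 5.862 16.675 0.000
      vertex 13.225 15.723 0.000
      vertex 17.071 9.373 0.000
    endloop
  endfacet
  facet normal 0.0000 0.0000 -1.0000
    outer loop
      vertex 0.528 11.513 0.000
      vertex 5.862 16.675 0.000
      vertex 17.071 9.373 0.000
    endloop
  endfacet
  facet normal 0.0000 0.0000 -1.0000
    outer loop
      vertex 1.238 4.123 0.000
      vertex 0.528 11.513 0.000
      vertex 17.071 9.373 0.000
    endloop
  endfacet
  facet normal 0.0000 0.0000 -1.0000
    outer loop
      vertex 7.458 0.071 0.000
      vertex 1.238 4.123 0.000
      vertex 17.071 9.373 0.000
    endloop
  endfacet
  facet normal 0.0000 0.0000 -1.0000
    outer loop
      vertex 14.504 2.407 0.000
      vertex 7.458 0.071 0.000
      vertex 17.071 9.373 0.000
    endloop
  endfacet
  facet normal 0.0000 0.0000 1.0000
    outer loop
      vertex 17.071 9.373 26.866
      vertex 13.225 15.723 26.866
      vertex 5.862 16.675 26.866
    endloop
  endfacet
  facet normal 0.0000 0.0000 1.0000
    outer loop
      vertex 17.071 9.373 26.866
      vertex 5.862 16.675 26.866
      vertex 0.528 11.513 26.866
    endloop
  endfacet
  facet normal 0.0000 0.0000 1.0000
    outer loop
      vertex 17.071 9.373 26.866
      vertex 0.528 11.513 26.866
      vertex 1.238 4.123 26.866
    endloop
  endfacet
  facet normal 0.0000 0.0000 1.0000
    outer loop
      vertex 17.071 9.373 26.866
      vertex 1.238 4.123 26.866
      vertex 7.458 0.071 26.866
    endloop
  endfacet
  facet normal 0.0000 0.0000 1.0000
    outer loop
      vertex 17.071 9.373 26.866
      vertex 7.458 0.071 26.866
      vertex 14.504 2.407 26.866
    endloop
  endfacet
  facet normal 0.8553 0.5181 0.0000
    outer loop
      vertex 17.071 9.373 0.000
      vertex 13.225 15.723 0.000
      vertex 13.225 15.723 26.866
    endloop
  endfacet
  facet normal 0.8553 0.5181 0.0000
    outer loop
      vertex 17.071 9.373 0.000
      vertex 13.225 15.723 26.866
      vertex 17.071 9.373 26.866
    endloop
  endfacet
  facet normal 0.1282 0.9917 0.0000
    outer loop
      vertex 13.225 15.723 0.000
      vertex 5.862 16.675 0.000
      vertex 5.862 16.675 26.866
    endloop
  endfacet
  facet normal 0.1282 0.9917 0.0000
    outer loop
      vertex 13.225 15.723 0.000
      vertex 5.862 16.675 26.866
      vertex 13.225 15.723 26.866
    endloop
  endfacet
  facet normal -0.6954 0.7186 0.0000
    outer loop
      vertex 5.862 16.675 0.000
      vertex 0.528 11.513 0.000
      vertex 0.528 11.513 26.866
    endloop
  endfacet
  facet normal -0.6954 0.7186 0.0000
    outer loop
      vertex 5.862 16.675 0.000
      vertex 0.528 11.513 26.866
      vertex 5.862 16.675 26.866
    endloop
  endfacet
  facet normal -0.9954 -0.0956 0.0000
    outer loop
      vertex 0.528 11.513 0.000
      vertex 1.238 4.123 0.000
      vertex 1.238 4.123 26.866
    endloop
  endfacet
  facet normal -0.9954 -0.0956 0.0000
    outer loop
      vertex 0.528 11.513 0.000
      vertex 1.238 4.123 26.866
      vertex 0.528 11.513 26.866
    endloop
  endfacet
  facet normal -0.5458 -0.8379 0.0000
    outer loop
      vertex 1.238 4.123 0.000
      vertex 7.458 0.071 0.000
      vertex 7.458 0.071 26.866
    endloop
  endfacet
  facet normal -0.5458 -0.8379 0.0000
    outer loop
      vertex 1.238 4.123 0.000
      vertex 7.458 0.071 26.866
      vertex 1.238 4.123 26.866
    endloop
  endfacet
  facet normal 0.3147 -0.9492 0.0000
    outer loop
      vertex 7.458 0.071 0.000
      vertex 14.504 2.407 0.000
      vertex 14.504 2.407 26.866
    endloop
  endfacet
  facet normal 0.3147 -0.9492 0.0000
    outer loop
      vertex 7.458 0.071 0.000
      vertex 14.504 2.407 26.866
      vertex 7.458 0.071 26.866
    endloop
  endfacet
  facet normal 0.9383 -0.3458 0.0000
    outer loop
      vertex 14.504 2.407 0.000
      vertex 17.071 9.373 0.000
      vertex 17.071 9.373 26.866
    endloop
  endfacet
  facet normal 0.9383 -0.3458 0.0000
    outer loop
      vertex 14.504 2.407 0.000
      vertex 17.071 9.373 26.866
      vertex 14.504 2.407 26.866
    endloop
  endfacet
endsolid part

The G0 Z moves step by Δz≈5.373 mm. Every layer's G1 loop is the same polygon, so the solid is a straight extrusion of it from z=0 to z≈26.9. Closing with flat bottom and top caps and triangulating gives 24 facets — a regular 7-sided prism (a cylinder approximated with 7 flat sides), circumscribed radius ≈ 8.55 mm, height ≈ 26.9 mm.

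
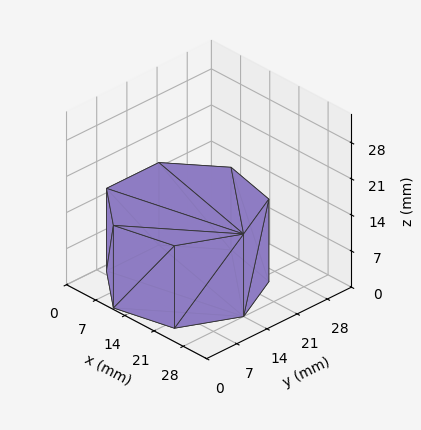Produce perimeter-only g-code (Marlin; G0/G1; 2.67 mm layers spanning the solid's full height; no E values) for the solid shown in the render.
Reading the render: the shape is a regular 7-sided prism (a cylinder approximated with 7 flat sides), circumscribed radius ≈ 14 mm, height ≈ 16 mm (dimensions read to the nearest mm from the axis ticks). For the g-code, the solid's height is divided into equal slices at the stated Δz and each level perimeter traced with G1 moves after a G0 lift.

; perimeter-only toolpath
G21 ; units = mm
G90 ; absolute positioning
G28 ; home
; layer 1
G0 Z2.67
G0 X28.00 Y14.00
G1 X22.73 Y24.95
G1 X10.88 Y27.65
G1 X1.39 Y20.07
G1 X1.39 Y7.93
G1 X10.88 Y0.35
G1 X22.73 Y3.05
G1 X28.00 Y14.00
; layer 2
G0 Z5.33
G0 X28.00 Y14.00
G1 X22.73 Y24.95
G1 X10.88 Y27.65
G1 X1.39 Y20.07
G1 X1.39 Y7.93
G1 X10.88 Y0.35
G1 X22.73 Y3.05
G1 X28.00 Y14.00
; layer 3
G0 Z8.00
G0 X28.00 Y14.00
G1 X22.73 Y24.95
G1 X10.88 Y27.65
G1 X1.39 Y20.07
G1 X1.39 Y7.93
G1 X10.88 Y0.35
G1 X22.73 Y3.05
G1 X28.00 Y14.00
; layer 4
G0 Z10.67
G0 X28.00 Y14.00
G1 X22.73 Y24.95
G1 X10.88 Y27.65
G1 X1.39 Y20.07
G1 X1.39 Y7.93
G1 X10.88 Y0.35
G1 X22.73 Y3.05
G1 X28.00 Y14.00
; layer 5
G0 Z13.33
G0 X28.00 Y14.00
G1 X22.73 Y24.95
G1 X10.88 Y27.65
G1 X1.39 Y20.07
G1 X1.39 Y7.93
G1 X10.88 Y0.35
G1 X22.73 Y3.05
G1 X28.00 Y14.00
; layer 6
G0 Z16.00
G0 X28.00 Y14.00
G1 X22.73 Y24.95
G1 X10.88 Y27.65
G1 X1.39 Y20.07
G1 X1.39 Y7.93
G1 X10.88 Y0.35
G1 X22.73 Y3.05
G1 X28.00 Y14.00
M2 ; end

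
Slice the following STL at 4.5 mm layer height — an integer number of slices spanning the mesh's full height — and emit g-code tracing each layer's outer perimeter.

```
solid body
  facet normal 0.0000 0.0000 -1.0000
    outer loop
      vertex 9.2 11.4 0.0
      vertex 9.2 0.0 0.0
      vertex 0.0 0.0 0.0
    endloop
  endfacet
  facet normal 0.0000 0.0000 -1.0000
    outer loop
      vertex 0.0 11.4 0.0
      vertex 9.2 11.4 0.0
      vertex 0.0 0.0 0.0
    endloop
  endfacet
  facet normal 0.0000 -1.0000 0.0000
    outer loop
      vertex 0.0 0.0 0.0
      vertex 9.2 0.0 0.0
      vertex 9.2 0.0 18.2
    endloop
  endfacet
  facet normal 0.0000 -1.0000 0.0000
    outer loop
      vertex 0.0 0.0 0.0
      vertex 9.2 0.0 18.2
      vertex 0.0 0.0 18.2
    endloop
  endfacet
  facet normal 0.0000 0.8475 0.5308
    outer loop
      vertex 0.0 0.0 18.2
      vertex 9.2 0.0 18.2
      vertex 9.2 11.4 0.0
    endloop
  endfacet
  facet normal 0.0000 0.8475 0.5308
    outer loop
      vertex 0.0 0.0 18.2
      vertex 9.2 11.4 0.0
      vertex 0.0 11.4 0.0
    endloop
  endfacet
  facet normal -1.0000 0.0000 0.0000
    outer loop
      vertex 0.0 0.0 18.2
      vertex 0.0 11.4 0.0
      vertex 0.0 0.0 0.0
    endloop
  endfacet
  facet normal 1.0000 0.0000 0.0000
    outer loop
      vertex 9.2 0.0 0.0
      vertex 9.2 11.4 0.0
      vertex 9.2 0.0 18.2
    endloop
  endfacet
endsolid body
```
; perimeter-only toolpath
G21 ; units = mm
G90 ; absolute positioning
G28 ; home
; layer 1
G0 Z4.5
G0 X0.0 Y0.0
G1 X9.2 Y0.0
G1 X9.2 Y8.6
G1 X0.0 Y8.6
G1 X0.0 Y0.0
; layer 2
G0 Z9.1
G0 X0.0 Y0.0
G1 X9.2 Y0.0
G1 X9.2 Y5.7
G1 X0.0 Y5.7
G1 X0.0 Y0.0
; layer 3
G0 Z13.6
G0 X0.0 Y0.0
G1 X9.2 Y0.0
G1 X9.2 Y2.9
G1 X0.0 Y2.9
G1 X0.0 Y0.0
M2 ; end

The solid is a wedge (ramp): 9.2 × 11.4 mm base, rising to 18.2 mm along the y=0 edge and sloping linearly to z=0 at y=11.4. Slicing at Δz = 4.5 mm — 4 equal slices spanning the solid's height, so layer i sits at z = i·h/4 — gives 3 non-empty perimeters. Each is a 4-segment closed polygon; G0 lifts to the layer z and rapids to the start vertex, then G1 traces the edges. The cross-section shrinks linearly with z (the slice at the apex is degenerate and omitted).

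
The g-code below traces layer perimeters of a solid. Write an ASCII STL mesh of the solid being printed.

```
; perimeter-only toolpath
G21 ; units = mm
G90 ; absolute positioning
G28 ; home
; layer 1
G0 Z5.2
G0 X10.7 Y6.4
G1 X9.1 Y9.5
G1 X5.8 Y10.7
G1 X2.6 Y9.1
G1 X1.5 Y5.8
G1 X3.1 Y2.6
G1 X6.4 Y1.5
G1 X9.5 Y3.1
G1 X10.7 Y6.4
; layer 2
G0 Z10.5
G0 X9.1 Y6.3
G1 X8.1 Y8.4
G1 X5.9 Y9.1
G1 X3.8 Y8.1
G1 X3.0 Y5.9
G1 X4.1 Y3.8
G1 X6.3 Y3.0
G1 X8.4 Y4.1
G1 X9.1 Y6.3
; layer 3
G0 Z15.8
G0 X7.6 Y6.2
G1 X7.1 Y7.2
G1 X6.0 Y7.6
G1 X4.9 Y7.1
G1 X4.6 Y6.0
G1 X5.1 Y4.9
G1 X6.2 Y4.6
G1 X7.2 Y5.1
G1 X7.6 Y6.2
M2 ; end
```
solid part
  facet normal 0.0000 0.0000 -1.0000
    outer loop
      vertex 5.7 12.2 0.0
      vertex 10.1 10.7 0.0
      vertex 12.2 6.5 0.0
    endloop
  endfacet
  facet normal 0.0000 0.0000 -1.0000
    outer loop
      vertex 1.5 10.1 0.0
      vertex 5.7 12.2 0.0
      vertex 12.2 6.5 0.0
    endloop
  endfacet
  facet normal 0.0000 0.0000 -1.0000
    outer loop
      vertex 0.0 5.7 0.0
      vertex 1.5 10.1 0.0
      vertex 12.2 6.5 0.0
    endloop
  endfacet
  facet normal 0.0000 0.0000 -1.0000
    outer loop
      vertex 2.1 1.5 0.0
      vertex 0.0 5.7 0.0
      vertex 12.2 6.5 0.0
    endloop
  endfacet
  facet normal 0.0000 0.0000 -1.0000
    outer loop
      vertex 6.5 0.0 0.0
      vertex 2.1 1.5 0.0
      vertex 12.2 6.5 0.0
    endloop
  endfacet
  facet normal 0.0000 0.0000 -1.0000
    outer loop
      vertex 10.7 2.1 0.0
      vertex 6.5 0.0 0.0
      vertex 12.2 6.5 0.0
    endloop
  endfacet
  facet normal 0.8639 0.4319 0.2592
    outer loop
      vertex 12.2 6.5 0.0
      vertex 10.1 10.7 0.0
      vertex 6.1 6.1 21.0
    endloop
  endfacet
  facet normal 0.3116 0.9141 0.2596
    outer loop
      vertex 10.1 10.7 0.0
      vertex 5.7 12.2 0.0
      vertex 6.1 6.1 21.0
    endloop
  endfacet
  facet normal -0.4319 0.8639 0.2592
    outer loop
      vertex 5.7 12.2 0.0
      vertex 1.5 10.1 0.0
      vertex 6.1 6.1 21.0
    endloop
  endfacet
  facet normal -0.9141 0.3116 0.2596
    outer loop
      vertex 1.5 10.1 0.0
      vertex 0.0 5.7 0.0
      vertex 6.1 6.1 21.0
    endloop
  endfacet
  facet normal -0.8639 -0.4319 0.2592
    outer loop
      vertex 0.0 5.7 0.0
      vertex 2.1 1.5 0.0
      vertex 6.1 6.1 21.0
    endloop
  endfacet
  facet normal -0.3116 -0.9141 0.2596
    outer loop
      vertex 2.1 1.5 0.0
      vertex 6.5 0.0 0.0
      vertex 6.1 6.1 21.0
    endloop
  endfacet
  facet normal 0.4319 -0.8639 0.2592
    outer loop
      vertex 6.5 0.0 0.0
      vertex 10.7 2.1 0.0
      vertex 6.1 6.1 21.0
    endloop
  endfacet
  facet normal 0.9141 -0.3116 0.2596
    outer loop
      vertex 10.7 2.1 0.0
      vertex 12.2 6.5 0.0
      vertex 6.1 6.1 21.0
    endloop
  endfacet
endsolid part

The G0 Z moves step by Δz≈5.2 mm. The G1 loops shrink linearly with z, so the solid tapers from its base footprint up to z≈21. Closing with a flat bottom cap and the tapered top and triangulating gives 14 facets — a regular 8-sided pyramid, base circumscribed radius ≈ 6.1 mm, apex at z ≈ 21 mm.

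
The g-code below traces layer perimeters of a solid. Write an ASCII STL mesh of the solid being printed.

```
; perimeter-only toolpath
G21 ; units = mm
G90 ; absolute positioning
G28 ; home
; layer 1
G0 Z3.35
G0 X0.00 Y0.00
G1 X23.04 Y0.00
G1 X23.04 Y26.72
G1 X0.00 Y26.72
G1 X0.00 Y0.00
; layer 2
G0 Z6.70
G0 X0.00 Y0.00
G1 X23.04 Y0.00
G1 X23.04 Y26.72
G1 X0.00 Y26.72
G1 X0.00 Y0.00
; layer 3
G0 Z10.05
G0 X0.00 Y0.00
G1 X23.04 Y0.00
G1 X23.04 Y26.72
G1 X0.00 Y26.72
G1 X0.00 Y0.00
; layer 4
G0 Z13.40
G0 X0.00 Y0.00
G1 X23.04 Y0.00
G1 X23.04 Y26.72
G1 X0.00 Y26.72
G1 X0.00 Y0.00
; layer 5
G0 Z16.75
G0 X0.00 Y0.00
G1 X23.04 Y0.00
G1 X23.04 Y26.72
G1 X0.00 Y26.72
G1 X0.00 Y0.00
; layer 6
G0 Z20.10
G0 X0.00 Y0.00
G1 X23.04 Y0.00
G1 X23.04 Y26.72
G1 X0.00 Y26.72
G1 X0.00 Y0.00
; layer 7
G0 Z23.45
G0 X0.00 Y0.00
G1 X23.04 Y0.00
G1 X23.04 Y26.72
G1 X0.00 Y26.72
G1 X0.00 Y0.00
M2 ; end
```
solid part
  facet normal 0.0000 0.0000 -1.0000
    outer loop
      vertex 23.04 26.72 0.00
      vertex 23.04 0.00 0.00
      vertex 0.00 0.00 0.00
    endloop
  endfacet
  facet normal 0.0000 0.0000 -1.0000
    outer loop
      vertex 0.00 26.72 0.00
      vertex 23.04 26.72 0.00
      vertex 0.00 0.00 0.00
    endloop
  endfacet
  facet normal 0.0000 0.0000 1.0000
    outer loop
      vertex 0.00 0.00 23.45
      vertex 23.04 0.00 23.45
      vertex 23.04 26.72 23.45
    endloop
  endfacet
  facet normal 0.0000 0.0000 1.0000
    outer loop
      vertex 0.00 0.00 23.45
      vertex 23.04 26.72 23.45
      vertex 0.00 26.72 23.45
    endloop
  endfacet
  facet normal 0.0000 -1.0000 0.0000
    outer loop
      vertex 0.00 0.00 0.00
      vertex 23.04 0.00 0.00
      vertex 23.04 0.00 23.45
    endloop
  endfacet
  facet normal 0.0000 -1.0000 0.0000
    outer loop
      vertex 0.00 0.00 0.00
      vertex 23.04 0.00 23.45
      vertex 0.00 0.00 23.45
    endloop
  endfacet
  facet normal 0.0000 1.0000 0.0000
    outer loop
      vertex 23.04 26.72 23.45
      vertex 23.04 26.72 0.00
      vertex 0.00 26.72 0.00
    endloop
  endfacet
  facet normal 0.0000 1.0000 0.0000
    outer loop
      vertex 0.00 26.72 23.45
      vertex 23.04 26.72 23.45
      vertex 0.00 26.72 0.00
    endloop
  endfacet
  facet normal -1.0000 0.0000 0.0000
    outer loop
      vertex 0.00 26.72 23.45
      vertex 0.00 26.72 0.00
      vertex 0.00 0.00 0.00
    endloop
  endfacet
  facet normal -1.0000 0.0000 0.0000
    outer loop
      vertex 0.00 0.00 23.45
      vertex 0.00 26.72 23.45
      vertex 0.00 0.00 0.00
    endloop
  endfacet
  facet normal 1.0000 0.0000 0.0000
    outer loop
      vertex 23.04 0.00 0.00
      vertex 23.04 26.72 0.00
      vertex 23.04 26.72 23.45
    endloop
  endfacet
  facet normal 1.0000 0.0000 0.0000
    outer loop
      vertex 23.04 0.00 0.00
      vertex 23.04 26.72 23.45
      vertex 23.04 0.00 23.45
    endloop
  endfacet
endsolid part

The G0 Z moves step by Δz≈3.35 mm. Every layer's G1 loop is the same polygon, so the solid is a straight extrusion of it from z=0 to z≈23.4. Closing with flat bottom and top caps and triangulating gives 12 facets — a rectangular box, roughly 23 × 26.7 mm footprint and 23.4 mm tall.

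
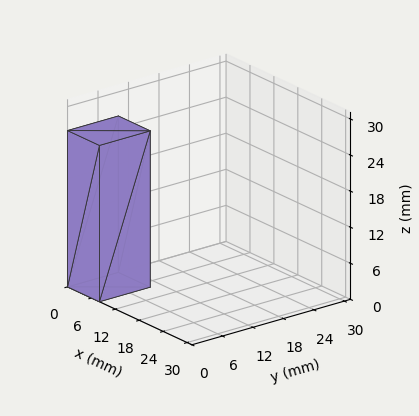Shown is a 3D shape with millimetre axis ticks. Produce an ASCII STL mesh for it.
Reading the render: the shape is a rectangular box, roughly 8 × 10 mm footprint and 26 mm tall (dimensions read to the nearest mm from the axis ticks). For the STL, each face is triangulated and given an outward normal.

solid part
  facet normal 0.0000 0.0000 -1.0000
    outer loop
      vertex 8.0 10.0 0.0
      vertex 8.0 0.0 0.0
      vertex 0.0 0.0 0.0
    endloop
  endfacet
  facet normal 0.0000 0.0000 -1.0000
    outer loop
      vertex 0.0 10.0 0.0
      vertex 8.0 10.0 0.0
      vertex 0.0 0.0 0.0
    endloop
  endfacet
  facet normal 0.0000 0.0000 1.0000
    outer loop
      vertex 0.0 0.0 26.0
      vertex 8.0 0.0 26.0
      vertex 8.0 10.0 26.0
    endloop
  endfacet
  facet normal 0.0000 0.0000 1.0000
    outer loop
      vertex 0.0 0.0 26.0
      vertex 8.0 10.0 26.0
      vertex 0.0 10.0 26.0
    endloop
  endfacet
  facet normal 0.0000 -1.0000 0.0000
    outer loop
      vertex 0.0 0.0 0.0
      vertex 8.0 0.0 0.0
      vertex 8.0 0.0 26.0
    endloop
  endfacet
  facet normal 0.0000 -1.0000 0.0000
    outer loop
      vertex 0.0 0.0 0.0
      vertex 8.0 0.0 26.0
      vertex 0.0 0.0 26.0
    endloop
  endfacet
  facet normal 0.0000 1.0000 0.0000
    outer loop
      vertex 8.0 10.0 26.0
      vertex 8.0 10.0 0.0
      vertex 0.0 10.0 0.0
    endloop
  endfacet
  facet normal 0.0000 1.0000 0.0000
    outer loop
      vertex 0.0 10.0 26.0
      vertex 8.0 10.0 26.0
      vertex 0.0 10.0 0.0
    endloop
  endfacet
  facet normal -1.0000 0.0000 0.0000
    outer loop
      vertex 0.0 10.0 26.0
      vertex 0.0 10.0 0.0
      vertex 0.0 0.0 0.0
    endloop
  endfacet
  facet normal -1.0000 0.0000 0.0000
    outer loop
      vertex 0.0 0.0 26.0
      vertex 0.0 10.0 26.0
      vertex 0.0 0.0 0.0
    endloop
  endfacet
  facet normal 1.0000 0.0000 0.0000
    outer loop
      vertex 8.0 0.0 0.0
      vertex 8.0 10.0 0.0
      vertex 8.0 10.0 26.0
    endloop
  endfacet
  facet normal 1.0000 0.0000 0.0000
    outer loop
      vertex 8.0 0.0 0.0
      vertex 8.0 10.0 26.0
      vertex 8.0 0.0 26.0
    endloop
  endfacet
endsolid part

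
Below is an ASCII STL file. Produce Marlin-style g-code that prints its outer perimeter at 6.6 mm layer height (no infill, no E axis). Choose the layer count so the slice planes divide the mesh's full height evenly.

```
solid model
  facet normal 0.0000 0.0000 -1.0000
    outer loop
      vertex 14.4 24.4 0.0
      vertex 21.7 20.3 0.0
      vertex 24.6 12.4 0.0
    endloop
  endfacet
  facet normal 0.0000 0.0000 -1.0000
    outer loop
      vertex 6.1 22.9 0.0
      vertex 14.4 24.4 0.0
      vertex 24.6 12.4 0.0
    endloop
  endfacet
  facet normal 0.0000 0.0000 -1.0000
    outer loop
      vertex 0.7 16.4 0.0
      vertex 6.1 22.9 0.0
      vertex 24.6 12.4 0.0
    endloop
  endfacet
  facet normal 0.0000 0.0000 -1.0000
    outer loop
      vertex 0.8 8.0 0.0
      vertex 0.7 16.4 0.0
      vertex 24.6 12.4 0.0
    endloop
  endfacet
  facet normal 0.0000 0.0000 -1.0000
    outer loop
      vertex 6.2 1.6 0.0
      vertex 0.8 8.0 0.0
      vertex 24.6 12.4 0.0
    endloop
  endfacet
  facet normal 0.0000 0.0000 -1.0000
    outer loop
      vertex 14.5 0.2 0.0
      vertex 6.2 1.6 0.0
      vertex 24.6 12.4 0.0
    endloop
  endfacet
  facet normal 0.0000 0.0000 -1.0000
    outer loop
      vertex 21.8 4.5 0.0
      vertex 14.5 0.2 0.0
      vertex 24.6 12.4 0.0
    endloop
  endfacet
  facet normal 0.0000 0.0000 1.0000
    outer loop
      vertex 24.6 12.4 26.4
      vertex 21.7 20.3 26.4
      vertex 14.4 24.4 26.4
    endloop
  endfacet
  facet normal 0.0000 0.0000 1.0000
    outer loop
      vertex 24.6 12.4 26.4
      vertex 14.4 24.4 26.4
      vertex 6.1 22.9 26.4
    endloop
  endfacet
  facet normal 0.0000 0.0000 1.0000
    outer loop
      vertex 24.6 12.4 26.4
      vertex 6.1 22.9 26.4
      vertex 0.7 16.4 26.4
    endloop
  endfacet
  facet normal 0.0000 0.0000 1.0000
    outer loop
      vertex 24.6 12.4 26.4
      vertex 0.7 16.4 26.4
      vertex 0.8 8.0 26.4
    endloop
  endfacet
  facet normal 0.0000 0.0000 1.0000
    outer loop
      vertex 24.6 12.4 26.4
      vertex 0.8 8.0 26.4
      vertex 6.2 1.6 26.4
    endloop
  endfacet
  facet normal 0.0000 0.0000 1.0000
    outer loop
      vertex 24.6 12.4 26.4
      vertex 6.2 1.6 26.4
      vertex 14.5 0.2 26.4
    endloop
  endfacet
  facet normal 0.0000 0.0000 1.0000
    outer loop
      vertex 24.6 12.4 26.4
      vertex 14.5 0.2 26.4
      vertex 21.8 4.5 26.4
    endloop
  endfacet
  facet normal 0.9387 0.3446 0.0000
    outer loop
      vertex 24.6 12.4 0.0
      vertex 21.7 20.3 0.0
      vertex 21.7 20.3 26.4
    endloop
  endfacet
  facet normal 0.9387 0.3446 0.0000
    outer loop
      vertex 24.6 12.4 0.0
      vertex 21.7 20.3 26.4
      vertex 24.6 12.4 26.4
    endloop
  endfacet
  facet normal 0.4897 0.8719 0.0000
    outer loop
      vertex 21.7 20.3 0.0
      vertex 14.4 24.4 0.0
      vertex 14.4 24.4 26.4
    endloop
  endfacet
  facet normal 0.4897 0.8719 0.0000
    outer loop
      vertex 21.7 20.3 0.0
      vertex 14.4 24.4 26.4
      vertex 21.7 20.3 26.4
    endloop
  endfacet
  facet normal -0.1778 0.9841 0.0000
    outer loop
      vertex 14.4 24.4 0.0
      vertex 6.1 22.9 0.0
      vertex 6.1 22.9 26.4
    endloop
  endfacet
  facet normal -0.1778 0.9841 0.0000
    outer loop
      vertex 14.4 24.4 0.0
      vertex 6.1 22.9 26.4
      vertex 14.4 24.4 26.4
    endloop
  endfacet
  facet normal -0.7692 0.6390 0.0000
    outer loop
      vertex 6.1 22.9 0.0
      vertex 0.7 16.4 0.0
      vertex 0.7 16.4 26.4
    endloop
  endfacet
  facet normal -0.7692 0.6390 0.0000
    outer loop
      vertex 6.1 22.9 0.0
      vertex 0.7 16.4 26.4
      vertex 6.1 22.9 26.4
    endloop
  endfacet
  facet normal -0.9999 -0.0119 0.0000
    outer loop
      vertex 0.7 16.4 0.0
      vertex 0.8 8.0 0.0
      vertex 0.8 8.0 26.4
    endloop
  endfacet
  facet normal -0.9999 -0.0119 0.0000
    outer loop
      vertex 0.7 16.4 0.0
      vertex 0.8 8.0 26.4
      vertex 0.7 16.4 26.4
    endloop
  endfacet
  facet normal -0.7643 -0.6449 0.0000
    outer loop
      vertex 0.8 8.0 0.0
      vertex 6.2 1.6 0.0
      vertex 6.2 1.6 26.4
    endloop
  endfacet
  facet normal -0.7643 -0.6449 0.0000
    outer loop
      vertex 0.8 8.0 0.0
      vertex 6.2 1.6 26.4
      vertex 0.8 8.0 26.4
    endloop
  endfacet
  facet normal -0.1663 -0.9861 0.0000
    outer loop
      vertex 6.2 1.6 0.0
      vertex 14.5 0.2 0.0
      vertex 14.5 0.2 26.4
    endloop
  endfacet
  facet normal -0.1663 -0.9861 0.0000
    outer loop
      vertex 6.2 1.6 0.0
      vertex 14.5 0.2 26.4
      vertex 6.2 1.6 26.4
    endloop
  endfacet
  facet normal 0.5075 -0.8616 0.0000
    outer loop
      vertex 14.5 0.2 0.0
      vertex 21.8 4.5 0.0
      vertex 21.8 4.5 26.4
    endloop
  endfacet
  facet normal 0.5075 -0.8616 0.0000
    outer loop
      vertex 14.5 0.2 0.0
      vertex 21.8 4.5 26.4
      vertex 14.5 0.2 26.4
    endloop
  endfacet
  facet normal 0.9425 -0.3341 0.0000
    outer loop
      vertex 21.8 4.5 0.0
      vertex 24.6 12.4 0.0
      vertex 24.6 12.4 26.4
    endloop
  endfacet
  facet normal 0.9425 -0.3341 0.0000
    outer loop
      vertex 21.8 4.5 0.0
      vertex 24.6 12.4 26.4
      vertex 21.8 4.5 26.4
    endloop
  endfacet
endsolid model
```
; perimeter-only toolpath
G21 ; units = mm
G90 ; absolute positioning
G28 ; home
; layer 1
G0 Z6.6
G0 X24.6 Y12.4
G1 X21.7 Y20.3
G1 X14.4 Y24.4
G1 X6.1 Y22.9
G1 X0.7 Y16.4
G1 X0.8 Y8.0
G1 X6.2 Y1.6
G1 X14.5 Y0.2
G1 X21.8 Y4.5
G1 X24.6 Y12.4
; layer 2
G0 Z13.2
G0 X24.6 Y12.4
G1 X21.7 Y20.3
G1 X14.4 Y24.4
G1 X6.1 Y22.9
G1 X0.7 Y16.4
G1 X0.8 Y8.0
G1 X6.2 Y1.6
G1 X14.5 Y0.2
G1 X21.8 Y4.5
G1 X24.6 Y12.4
; layer 3
G0 Z19.8
G0 X24.6 Y12.4
G1 X21.7 Y20.3
G1 X14.4 Y24.4
G1 X6.1 Y22.9
G1 X0.7 Y16.4
G1 X0.8 Y8.0
G1 X6.2 Y1.6
G1 X14.5 Y0.2
G1 X21.8 Y4.5
G1 X24.6 Y12.4
; layer 4
G0 Z26.4
G0 X24.6 Y12.4
G1 X21.7 Y20.3
G1 X14.4 Y24.4
G1 X6.1 Y22.9
G1 X0.7 Y16.4
G1 X0.8 Y8.0
G1 X6.2 Y1.6
G1 X14.5 Y0.2
G1 X21.8 Y4.5
G1 X24.6 Y12.4
M2 ; end

The solid is a regular 9-sided prism (a cylinder approximated with 9 flat sides), circumscribed radius ≈ 12.3 mm, height ≈ 26.4 mm. Slicing at Δz = 6.6 mm — 4 equal slices spanning the solid's height, so layer i sits at z = i·h/4 — gives 4 non-empty perimeters. Each is a 9-segment closed polygon; G0 lifts to the layer z and rapids to the start vertex, then G1 traces the edges.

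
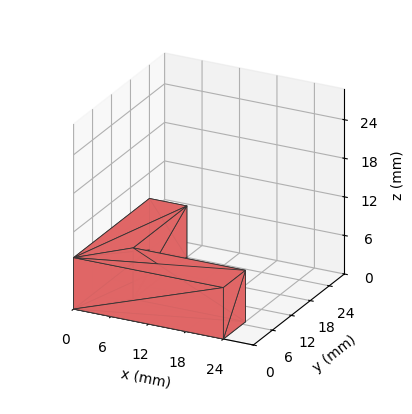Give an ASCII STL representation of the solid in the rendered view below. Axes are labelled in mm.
Reading the render: the shape is an L-shaped prism: outer 24 × 24 mm, arm thicknesses ≈ 7 mm (horizontal) and 6 mm (vertical), extruded 8 mm in z (dimensions read to the nearest mm from the axis ticks). For the STL, each face is triangulated and given an outward normal.

solid part
  facet normal 0.0000 0.0000 -1.0000
    outer loop
      vertex 24.00 7.00 0.00
      vertex 24.00 0.00 0.00
      vertex 0.00 0.00 0.00
    endloop
  endfacet
  facet normal 0.0000 0.0000 -1.0000
    outer loop
      vertex 6.00 7.00 0.00
      vertex 24.00 7.00 0.00
      vertex 0.00 0.00 0.00
    endloop
  endfacet
  facet normal 0.0000 0.0000 -1.0000
    outer loop
      vertex 6.00 24.00 0.00
      vertex 6.00 7.00 0.00
      vertex 0.00 0.00 0.00
    endloop
  endfacet
  facet normal 0.0000 0.0000 -1.0000
    outer loop
      vertex 0.00 24.00 0.00
      vertex 6.00 24.00 0.00
      vertex 0.00 0.00 0.00
    endloop
  endfacet
  facet normal 0.0000 0.0000 1.0000
    outer loop
      vertex 0.00 0.00 8.00
      vertex 24.00 0.00 8.00
      vertex 24.00 7.00 8.00
    endloop
  endfacet
  facet normal 0.0000 0.0000 1.0000
    outer loop
      vertex 0.00 0.00 8.00
      vertex 24.00 7.00 8.00
      vertex 6.00 7.00 8.00
    endloop
  endfacet
  facet normal 0.0000 0.0000 1.0000
    outer loop
      vertex 0.00 0.00 8.00
      vertex 6.00 7.00 8.00
      vertex 6.00 24.00 8.00
    endloop
  endfacet
  facet normal 0.0000 0.0000 1.0000
    outer loop
      vertex 0.00 0.00 8.00
      vertex 6.00 24.00 8.00
      vertex 0.00 24.00 8.00
    endloop
  endfacet
  facet normal 0.0000 -1.0000 0.0000
    outer loop
      vertex 0.00 0.00 0.00
      vertex 24.00 0.00 0.00
      vertex 24.00 0.00 8.00
    endloop
  endfacet
  facet normal 0.0000 -1.0000 0.0000
    outer loop
      vertex 0.00 0.00 0.00
      vertex 24.00 0.00 8.00
      vertex 0.00 0.00 8.00
    endloop
  endfacet
  facet normal 1.0000 0.0000 0.0000
    outer loop
      vertex 24.00 0.00 0.00
      vertex 24.00 7.00 0.00
      vertex 24.00 7.00 8.00
    endloop
  endfacet
  facet normal 1.0000 0.0000 0.0000
    outer loop
      vertex 24.00 0.00 0.00
      vertex 24.00 7.00 8.00
      vertex 24.00 0.00 8.00
    endloop
  endfacet
  facet normal 0.0000 1.0000 0.0000
    outer loop
      vertex 24.00 7.00 0.00
      vertex 6.00 7.00 0.00
      vertex 6.00 7.00 8.00
    endloop
  endfacet
  facet normal 0.0000 1.0000 0.0000
    outer loop
      vertex 24.00 7.00 0.00
      vertex 6.00 7.00 8.00
      vertex 24.00 7.00 8.00
    endloop
  endfacet
  facet normal 1.0000 0.0000 0.0000
    outer loop
      vertex 6.00 7.00 0.00
      vertex 6.00 24.00 0.00
      vertex 6.00 24.00 8.00
    endloop
  endfacet
  facet normal 1.0000 0.0000 0.0000
    outer loop
      vertex 6.00 7.00 0.00
      vertex 6.00 24.00 8.00
      vertex 6.00 7.00 8.00
    endloop
  endfacet
  facet normal 0.0000 1.0000 0.0000
    outer loop
      vertex 6.00 24.00 0.00
      vertex 0.00 24.00 0.00
      vertex 0.00 24.00 8.00
    endloop
  endfacet
  facet normal 0.0000 1.0000 0.0000
    outer loop
      vertex 6.00 24.00 0.00
      vertex 0.00 24.00 8.00
      vertex 6.00 24.00 8.00
    endloop
  endfacet
  facet normal -1.0000 0.0000 0.0000
    outer loop
      vertex 0.00 24.00 0.00
      vertex 0.00 0.00 0.00
      vertex 0.00 0.00 8.00
    endloop
  endfacet
  facet normal -1.0000 0.0000 0.0000
    outer loop
      vertex 0.00 24.00 0.00
      vertex 0.00 0.00 8.00
      vertex 0.00 24.00 8.00
    endloop
  endfacet
endsolid part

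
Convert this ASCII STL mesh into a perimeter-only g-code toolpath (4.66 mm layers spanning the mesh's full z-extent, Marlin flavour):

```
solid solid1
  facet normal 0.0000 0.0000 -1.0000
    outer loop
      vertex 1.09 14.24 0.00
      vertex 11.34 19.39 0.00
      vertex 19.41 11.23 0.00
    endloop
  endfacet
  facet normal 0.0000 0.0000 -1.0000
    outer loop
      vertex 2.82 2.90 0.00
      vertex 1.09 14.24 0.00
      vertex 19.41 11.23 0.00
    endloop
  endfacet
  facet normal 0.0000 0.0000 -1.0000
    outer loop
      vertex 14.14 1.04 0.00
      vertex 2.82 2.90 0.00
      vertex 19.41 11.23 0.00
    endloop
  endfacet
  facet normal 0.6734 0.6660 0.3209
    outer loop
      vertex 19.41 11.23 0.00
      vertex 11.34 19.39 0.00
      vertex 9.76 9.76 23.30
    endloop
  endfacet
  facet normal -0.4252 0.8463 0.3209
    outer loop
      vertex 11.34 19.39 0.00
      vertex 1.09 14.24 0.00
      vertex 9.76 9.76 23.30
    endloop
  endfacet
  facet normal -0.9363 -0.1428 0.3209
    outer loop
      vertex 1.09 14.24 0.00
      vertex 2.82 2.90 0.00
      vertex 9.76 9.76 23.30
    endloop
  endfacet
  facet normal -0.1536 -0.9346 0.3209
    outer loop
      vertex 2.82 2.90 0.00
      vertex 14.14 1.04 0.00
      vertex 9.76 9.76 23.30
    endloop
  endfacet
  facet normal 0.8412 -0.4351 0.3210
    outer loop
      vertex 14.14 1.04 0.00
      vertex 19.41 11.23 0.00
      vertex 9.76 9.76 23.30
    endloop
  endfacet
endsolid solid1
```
; perimeter-only toolpath
G21 ; units = mm
G90 ; absolute positioning
G28 ; home
; layer 1
G0 Z4.66
G0 X17.48 Y10.94
G1 X11.02 Y17.46
G1 X2.82 Y13.34
G1 X4.21 Y4.27
G1 X13.26 Y2.78
G1 X17.48 Y10.94
; layer 2
G0 Z9.32
G0 X15.55 Y10.64
G1 X10.71 Y15.54
G1 X4.56 Y12.45
G1 X5.60 Y5.64
G1 X12.39 Y4.53
G1 X15.55 Y10.64
; layer 3
G0 Z13.98
G0 X13.62 Y10.35
G1 X10.39 Y13.61
G1 X6.29 Y11.55
G1 X6.98 Y7.02
G1 X11.51 Y6.27
G1 X13.62 Y10.35
; layer 4
G0 Z18.64
G0 X11.69 Y10.05
G1 X10.08 Y11.69
G1 X8.03 Y10.66
G1 X8.37 Y8.39
G1 X10.64 Y8.02
G1 X11.69 Y10.05
M2 ; end

The solid is a regular 5-sided pyramid, base circumscribed radius ≈ 9.76 mm, apex at z ≈ 23.3 mm. Slicing at Δz = 4.66 mm — 5 equal slices spanning the solid's height, so layer i sits at z = i·h/5 — gives 4 non-empty perimeters. Each is a 5-segment closed polygon; G0 lifts to the layer z and rapids to the start vertex, then G1 traces the edges. The cross-section shrinks linearly with z (the slice at the apex is degenerate and omitted).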